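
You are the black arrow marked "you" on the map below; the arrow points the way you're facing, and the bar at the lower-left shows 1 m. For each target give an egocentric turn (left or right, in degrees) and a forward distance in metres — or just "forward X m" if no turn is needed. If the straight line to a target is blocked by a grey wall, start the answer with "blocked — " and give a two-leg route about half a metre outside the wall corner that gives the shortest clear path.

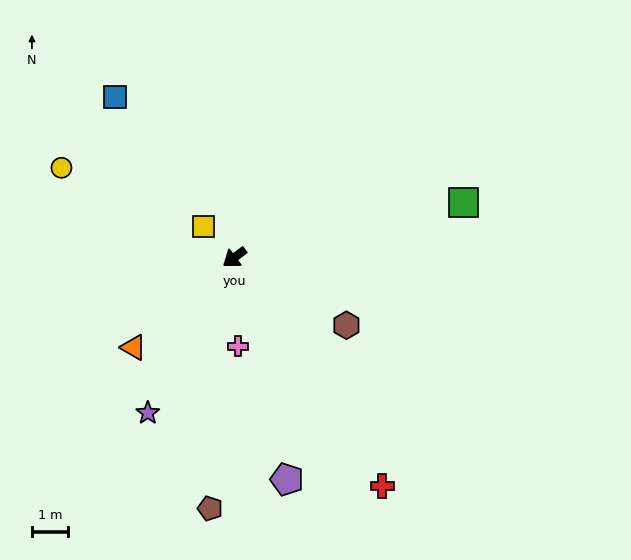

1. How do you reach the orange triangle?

turn left 5°, forward 3.7 m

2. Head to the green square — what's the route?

turn left 157°, forward 6.5 m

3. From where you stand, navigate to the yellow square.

turn right 82°, forward 1.2 m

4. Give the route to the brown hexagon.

turn left 112°, forward 3.6 m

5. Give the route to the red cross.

turn left 86°, forward 7.5 m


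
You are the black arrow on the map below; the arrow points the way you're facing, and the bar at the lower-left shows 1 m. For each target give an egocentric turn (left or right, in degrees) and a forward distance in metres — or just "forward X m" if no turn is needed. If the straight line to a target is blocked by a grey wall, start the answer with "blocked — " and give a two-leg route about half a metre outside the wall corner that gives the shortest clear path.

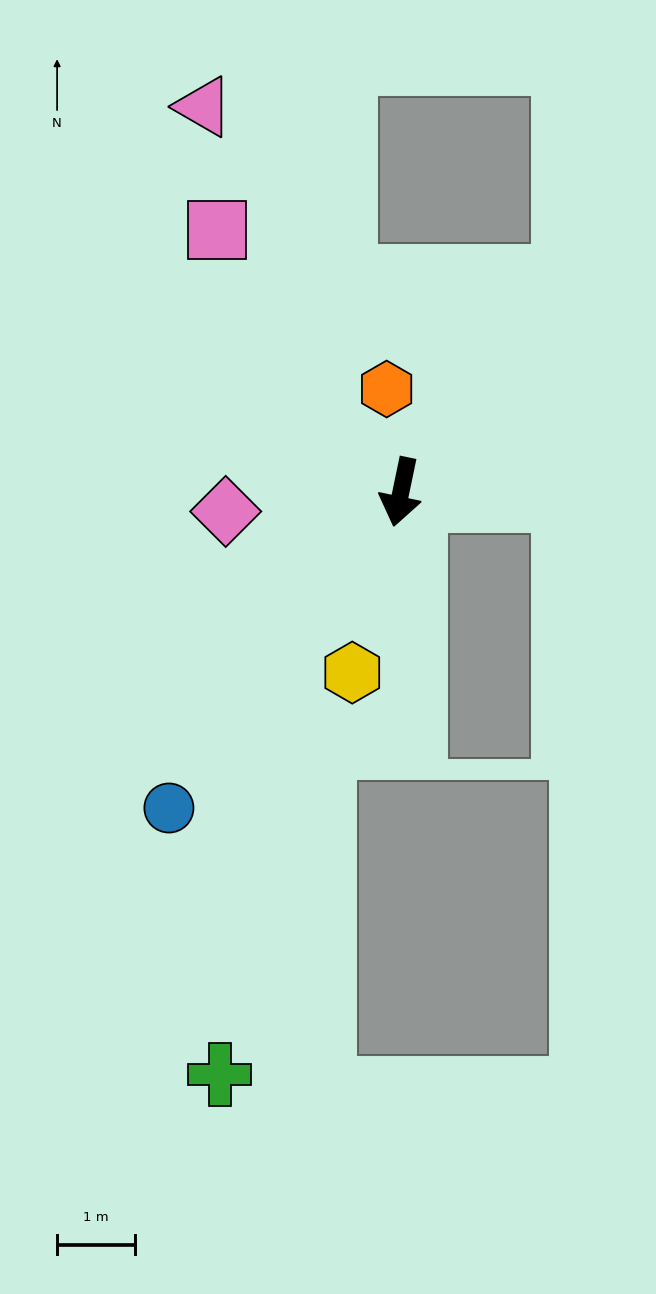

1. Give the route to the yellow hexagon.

turn right 3°, forward 2.4 m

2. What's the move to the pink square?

turn right 133°, forward 4.1 m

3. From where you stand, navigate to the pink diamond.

turn right 72°, forward 2.3 m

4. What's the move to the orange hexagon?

turn right 160°, forward 1.3 m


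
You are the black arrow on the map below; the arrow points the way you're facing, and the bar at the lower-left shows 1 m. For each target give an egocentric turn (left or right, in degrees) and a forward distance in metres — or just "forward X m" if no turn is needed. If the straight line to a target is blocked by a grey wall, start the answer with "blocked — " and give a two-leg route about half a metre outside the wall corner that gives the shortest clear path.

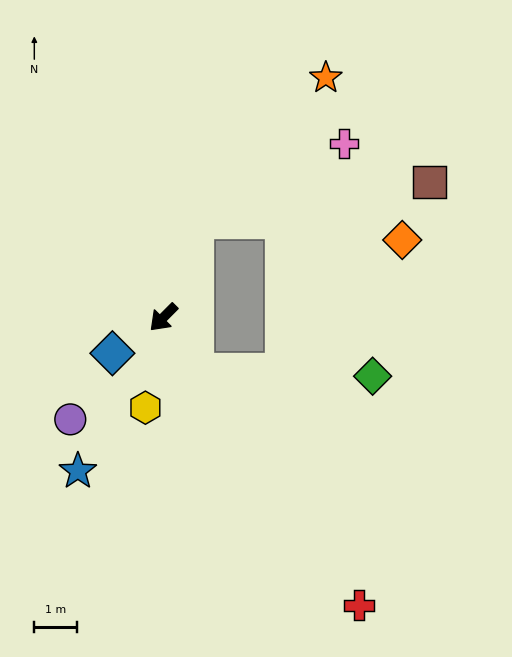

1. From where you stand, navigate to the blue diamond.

turn right 10°, forward 1.5 m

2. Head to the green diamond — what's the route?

blocked — turn left 77°, forward 1.5 m, then turn left 56°, forward 4.1 m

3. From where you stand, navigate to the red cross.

turn left 79°, forward 8.2 m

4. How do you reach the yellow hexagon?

turn left 34°, forward 2.2 m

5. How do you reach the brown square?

blocked — turn right 154°, forward 2.4 m, then turn right 62°, forward 5.6 m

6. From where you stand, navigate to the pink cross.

blocked — turn right 154°, forward 2.4 m, then turn right 44°, forward 3.9 m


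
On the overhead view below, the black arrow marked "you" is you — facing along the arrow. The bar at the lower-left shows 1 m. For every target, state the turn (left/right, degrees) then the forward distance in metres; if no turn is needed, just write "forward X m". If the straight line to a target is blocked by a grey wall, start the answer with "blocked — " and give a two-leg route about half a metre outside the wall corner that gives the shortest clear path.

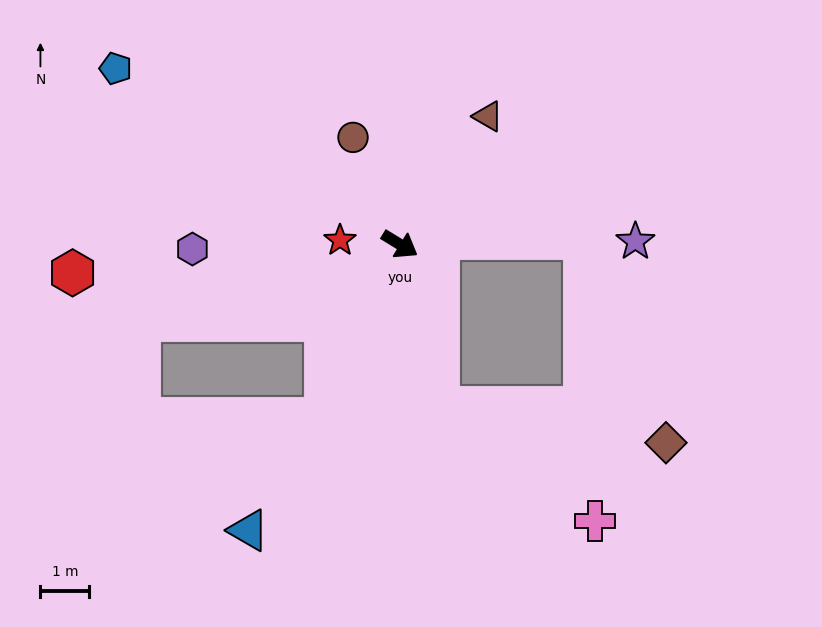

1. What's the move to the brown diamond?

blocked — turn right 45°, forward 3.4 m, then turn left 68°, forward 4.7 m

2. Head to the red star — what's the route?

turn right 152°, forward 1.2 m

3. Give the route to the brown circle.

turn left 145°, forward 2.4 m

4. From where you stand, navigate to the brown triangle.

turn left 87°, forward 3.2 m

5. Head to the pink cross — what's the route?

blocked — turn right 45°, forward 3.4 m, then turn left 40°, forward 3.9 m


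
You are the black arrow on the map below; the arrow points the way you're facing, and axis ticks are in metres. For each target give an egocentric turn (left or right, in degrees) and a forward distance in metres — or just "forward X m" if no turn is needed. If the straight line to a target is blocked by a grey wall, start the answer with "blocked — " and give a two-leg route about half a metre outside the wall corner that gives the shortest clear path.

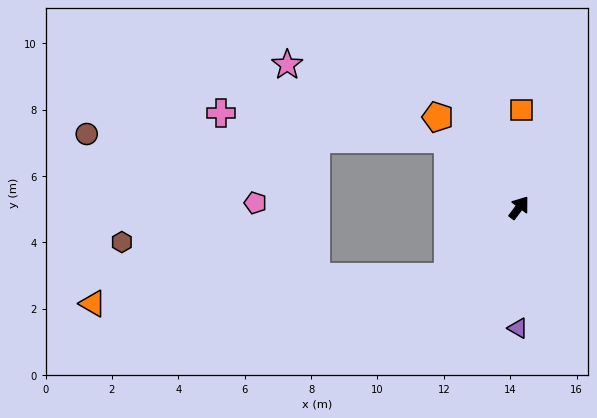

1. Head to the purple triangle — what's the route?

turn right 144°, forward 3.6 m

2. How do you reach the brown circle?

blocked — turn left 83°, forward 3.0 m, then turn left 43°, forward 10.9 m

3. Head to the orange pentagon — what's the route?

turn left 79°, forward 3.7 m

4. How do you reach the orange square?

turn left 35°, forward 2.9 m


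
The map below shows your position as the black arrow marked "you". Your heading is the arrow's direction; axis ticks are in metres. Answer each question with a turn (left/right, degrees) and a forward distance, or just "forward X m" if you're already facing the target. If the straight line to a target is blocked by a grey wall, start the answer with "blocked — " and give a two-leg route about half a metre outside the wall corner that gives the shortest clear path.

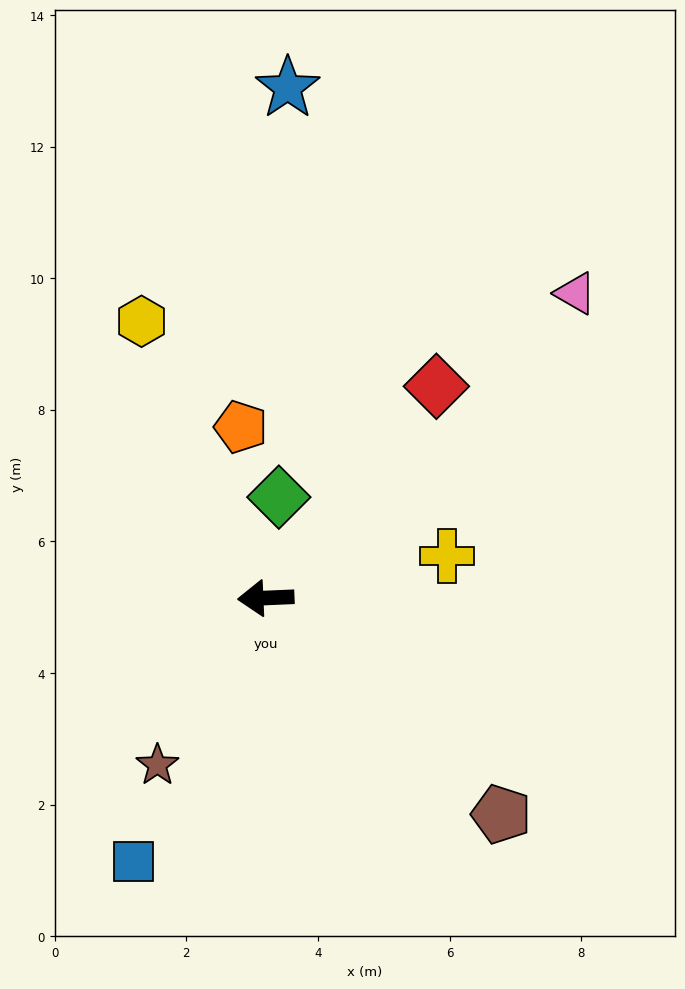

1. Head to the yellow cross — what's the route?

turn right 169°, forward 2.8 m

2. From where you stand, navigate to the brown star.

turn left 55°, forward 3.0 m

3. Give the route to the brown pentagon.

turn left 135°, forward 4.9 m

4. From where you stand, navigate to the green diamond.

turn right 100°, forward 1.5 m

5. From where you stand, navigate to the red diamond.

turn right 131°, forward 4.1 m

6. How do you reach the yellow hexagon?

turn right 68°, forward 4.6 m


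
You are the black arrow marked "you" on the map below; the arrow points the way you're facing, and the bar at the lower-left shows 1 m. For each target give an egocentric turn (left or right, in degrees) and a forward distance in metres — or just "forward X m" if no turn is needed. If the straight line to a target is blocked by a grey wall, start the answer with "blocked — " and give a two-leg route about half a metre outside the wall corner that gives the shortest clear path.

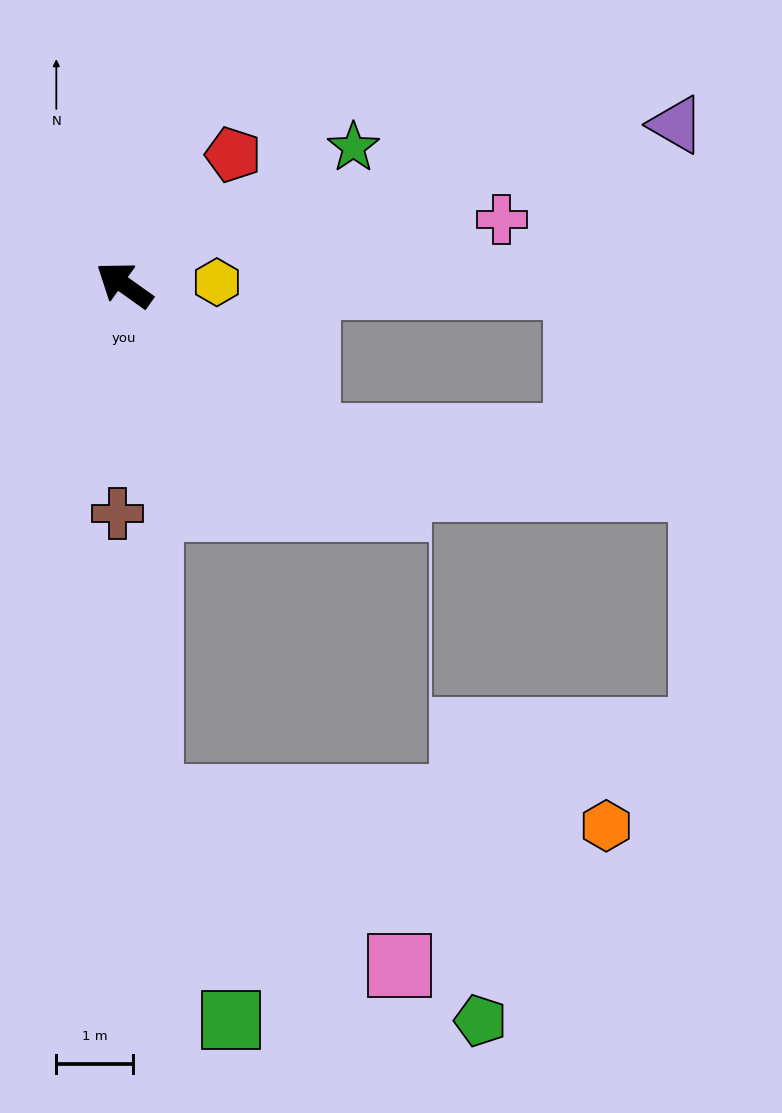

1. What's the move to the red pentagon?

turn right 94°, forward 2.2 m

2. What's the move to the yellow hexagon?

turn right 143°, forward 1.2 m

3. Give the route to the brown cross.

turn left 124°, forward 3.0 m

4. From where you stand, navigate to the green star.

turn right 114°, forward 3.5 m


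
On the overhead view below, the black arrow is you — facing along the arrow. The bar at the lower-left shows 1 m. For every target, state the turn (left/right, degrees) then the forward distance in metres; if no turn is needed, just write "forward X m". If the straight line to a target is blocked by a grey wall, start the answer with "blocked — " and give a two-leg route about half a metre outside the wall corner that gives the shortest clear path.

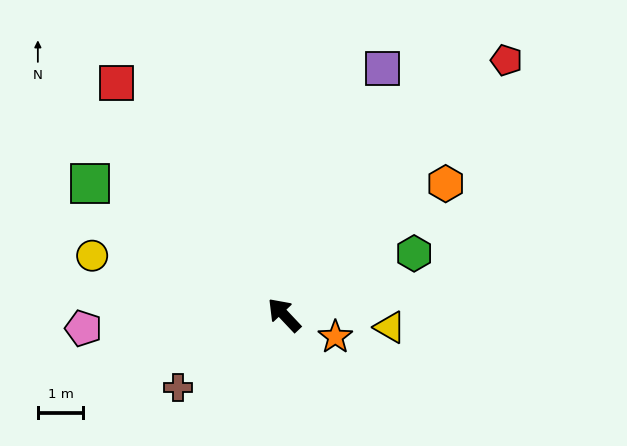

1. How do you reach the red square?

turn right 7°, forward 6.3 m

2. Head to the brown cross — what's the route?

turn left 81°, forward 2.8 m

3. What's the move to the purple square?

turn right 65°, forward 5.9 m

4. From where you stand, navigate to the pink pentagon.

turn left 51°, forward 4.4 m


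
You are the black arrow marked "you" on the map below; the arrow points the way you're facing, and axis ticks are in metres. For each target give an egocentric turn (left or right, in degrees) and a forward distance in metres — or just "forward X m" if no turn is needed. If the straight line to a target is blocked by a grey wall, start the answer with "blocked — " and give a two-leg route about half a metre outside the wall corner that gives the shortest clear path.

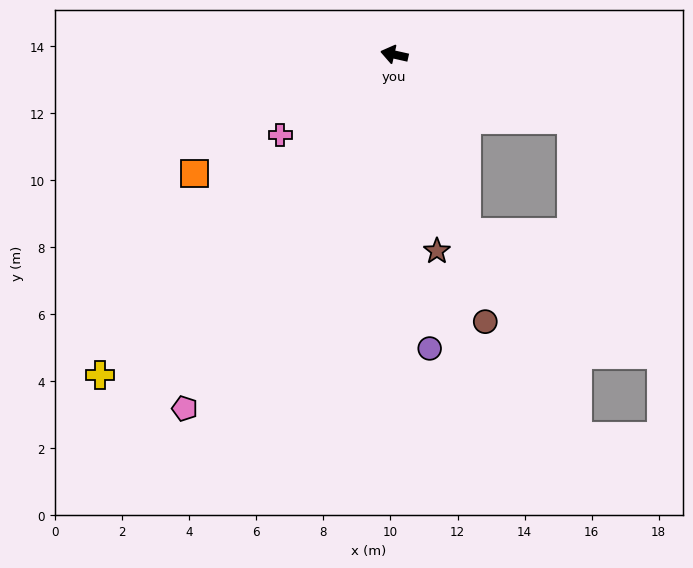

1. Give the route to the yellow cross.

turn left 60°, forward 13.0 m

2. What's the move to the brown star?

turn left 115°, forward 6.0 m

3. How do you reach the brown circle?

turn left 121°, forward 8.4 m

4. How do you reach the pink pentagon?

turn left 72°, forward 12.3 m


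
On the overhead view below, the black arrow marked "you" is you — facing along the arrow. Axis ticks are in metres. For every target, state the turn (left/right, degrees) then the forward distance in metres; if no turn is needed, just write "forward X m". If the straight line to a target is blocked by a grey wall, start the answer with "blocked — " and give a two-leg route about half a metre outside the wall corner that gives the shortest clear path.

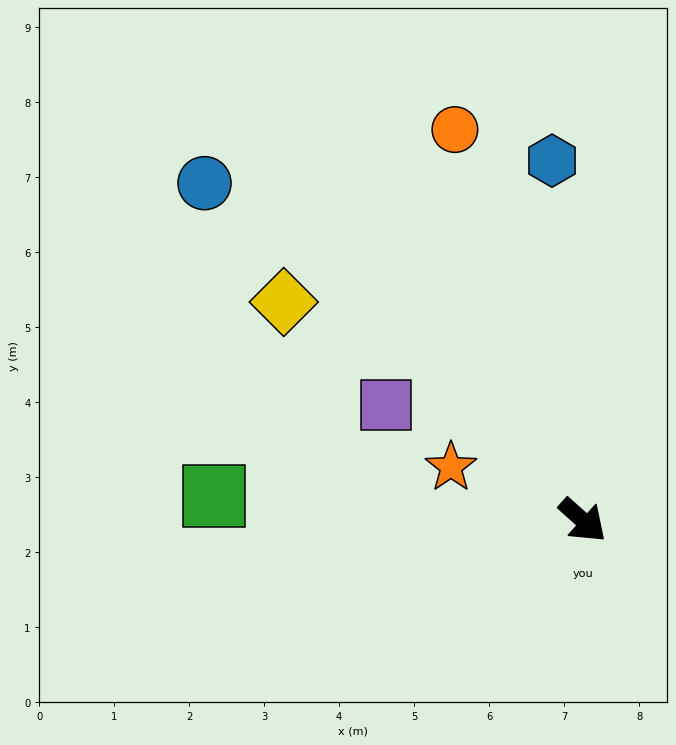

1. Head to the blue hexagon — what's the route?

turn left 137°, forward 4.8 m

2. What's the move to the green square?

turn right 142°, forward 4.9 m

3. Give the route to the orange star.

turn right 160°, forward 1.9 m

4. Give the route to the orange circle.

turn left 150°, forward 5.5 m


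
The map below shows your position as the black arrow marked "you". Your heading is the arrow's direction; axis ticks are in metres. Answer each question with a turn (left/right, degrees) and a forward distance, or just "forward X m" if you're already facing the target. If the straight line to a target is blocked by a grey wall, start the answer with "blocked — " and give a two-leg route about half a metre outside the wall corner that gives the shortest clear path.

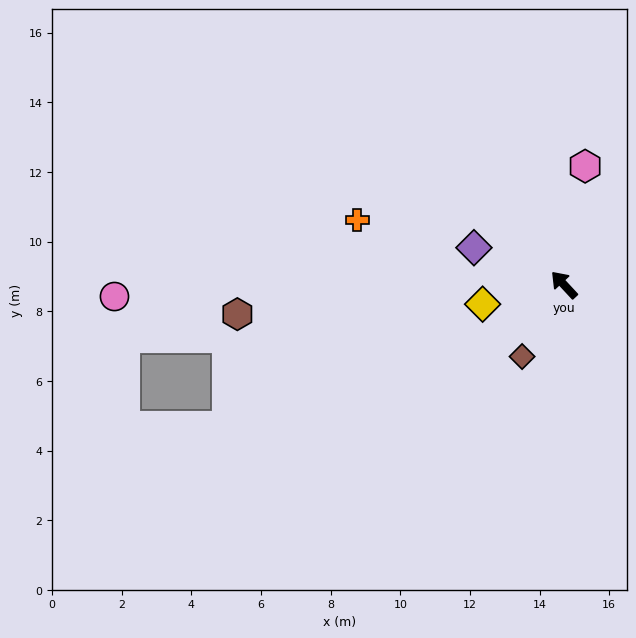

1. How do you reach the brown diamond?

turn left 107°, forward 2.4 m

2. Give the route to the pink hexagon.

turn right 53°, forward 3.5 m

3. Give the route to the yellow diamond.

turn left 61°, forward 2.4 m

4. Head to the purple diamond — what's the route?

turn left 25°, forward 2.8 m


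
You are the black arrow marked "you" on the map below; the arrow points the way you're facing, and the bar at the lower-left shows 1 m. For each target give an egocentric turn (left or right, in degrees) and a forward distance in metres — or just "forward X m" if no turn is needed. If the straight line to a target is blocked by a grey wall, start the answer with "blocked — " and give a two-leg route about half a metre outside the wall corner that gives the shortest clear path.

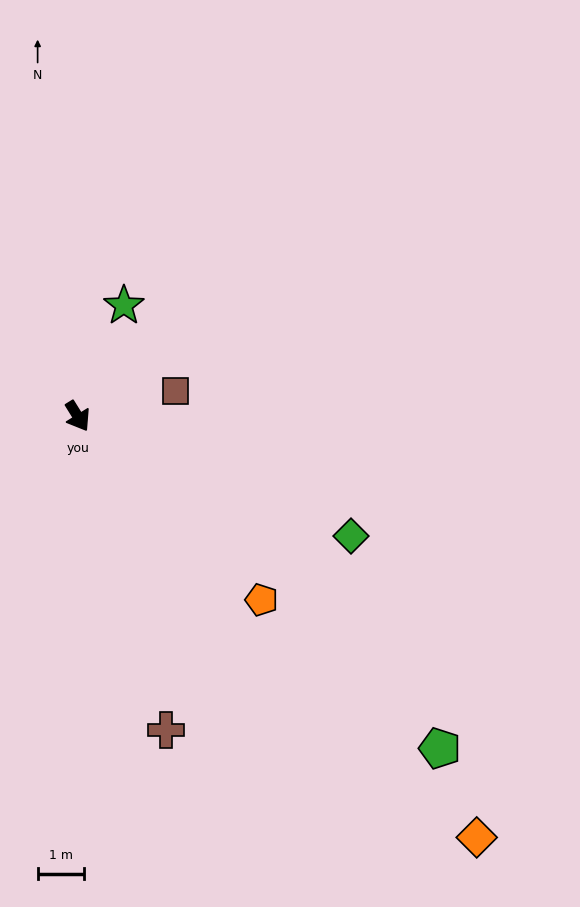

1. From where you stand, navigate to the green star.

turn left 126°, forward 2.6 m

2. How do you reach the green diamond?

turn left 35°, forward 6.5 m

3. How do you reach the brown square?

turn left 73°, forward 2.2 m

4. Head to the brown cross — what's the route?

turn right 16°, forward 7.1 m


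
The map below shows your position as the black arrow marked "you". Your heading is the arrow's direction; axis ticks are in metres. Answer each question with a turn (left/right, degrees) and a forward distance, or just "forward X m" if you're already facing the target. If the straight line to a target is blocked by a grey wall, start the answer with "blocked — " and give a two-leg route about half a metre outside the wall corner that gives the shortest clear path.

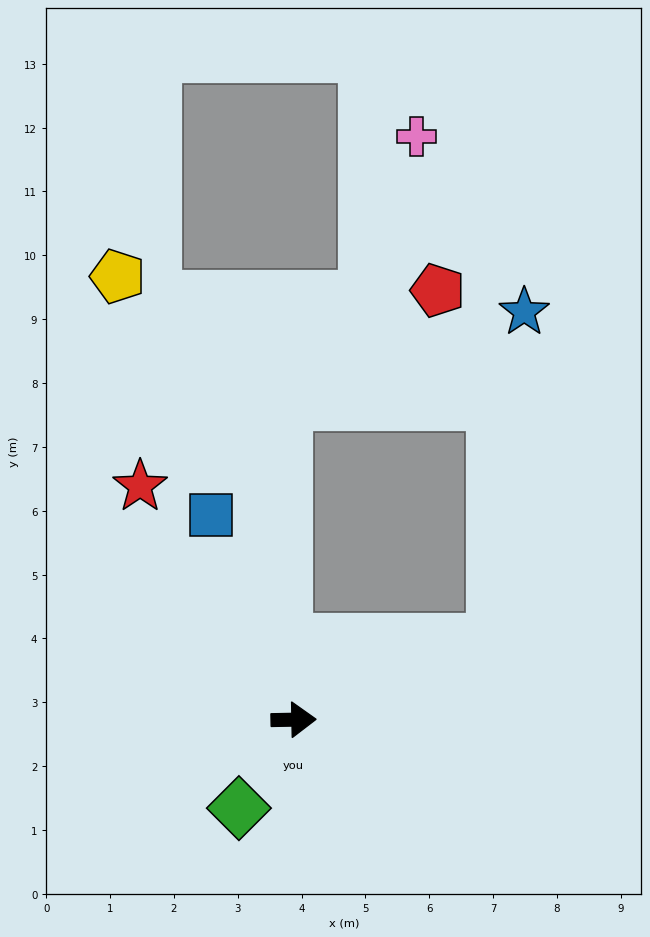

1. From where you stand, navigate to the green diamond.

turn right 123°, forward 1.6 m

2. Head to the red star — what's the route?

turn left 122°, forward 4.4 m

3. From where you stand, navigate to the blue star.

blocked — turn left 21°, forward 3.4 m, then turn left 63°, forward 5.2 m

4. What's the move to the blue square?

turn left 111°, forward 3.5 m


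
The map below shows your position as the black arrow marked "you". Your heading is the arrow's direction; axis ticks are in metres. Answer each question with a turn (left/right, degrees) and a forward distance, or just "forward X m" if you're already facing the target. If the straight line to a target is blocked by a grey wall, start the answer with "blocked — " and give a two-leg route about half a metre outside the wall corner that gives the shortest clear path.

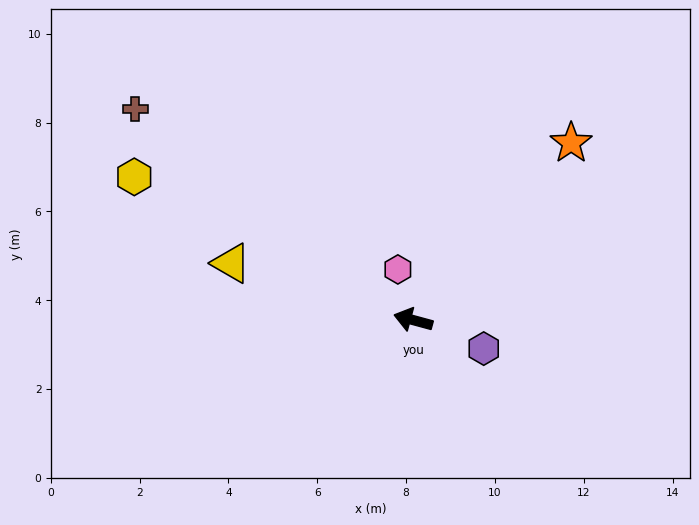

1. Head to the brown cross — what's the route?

turn right 22°, forward 7.9 m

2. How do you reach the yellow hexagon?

turn right 12°, forward 7.1 m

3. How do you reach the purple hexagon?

turn left 173°, forward 1.7 m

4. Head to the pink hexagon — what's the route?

turn right 58°, forward 1.2 m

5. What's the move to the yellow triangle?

turn right 2°, forward 4.3 m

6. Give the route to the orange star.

turn right 117°, forward 5.3 m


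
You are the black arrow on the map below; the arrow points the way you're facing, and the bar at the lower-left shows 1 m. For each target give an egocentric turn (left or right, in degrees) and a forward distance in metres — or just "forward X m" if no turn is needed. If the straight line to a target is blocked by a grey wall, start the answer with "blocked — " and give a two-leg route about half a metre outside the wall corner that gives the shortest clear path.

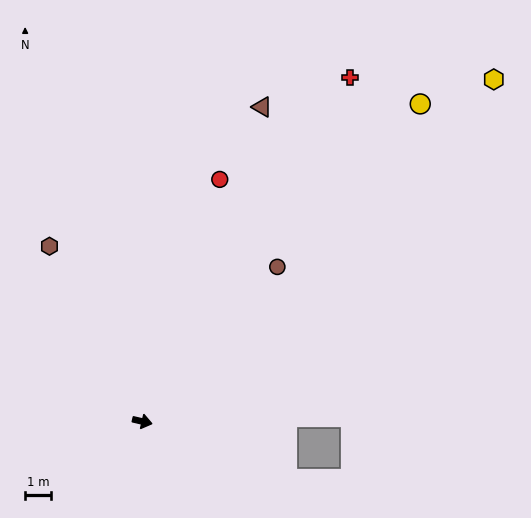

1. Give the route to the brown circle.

turn left 62°, forward 7.8 m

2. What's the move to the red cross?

turn left 72°, forward 15.3 m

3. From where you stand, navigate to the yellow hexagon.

turn left 57°, forward 18.6 m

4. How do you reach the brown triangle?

turn left 82°, forward 12.8 m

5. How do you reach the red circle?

turn left 85°, forward 9.6 m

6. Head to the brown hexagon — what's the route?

turn left 131°, forward 7.5 m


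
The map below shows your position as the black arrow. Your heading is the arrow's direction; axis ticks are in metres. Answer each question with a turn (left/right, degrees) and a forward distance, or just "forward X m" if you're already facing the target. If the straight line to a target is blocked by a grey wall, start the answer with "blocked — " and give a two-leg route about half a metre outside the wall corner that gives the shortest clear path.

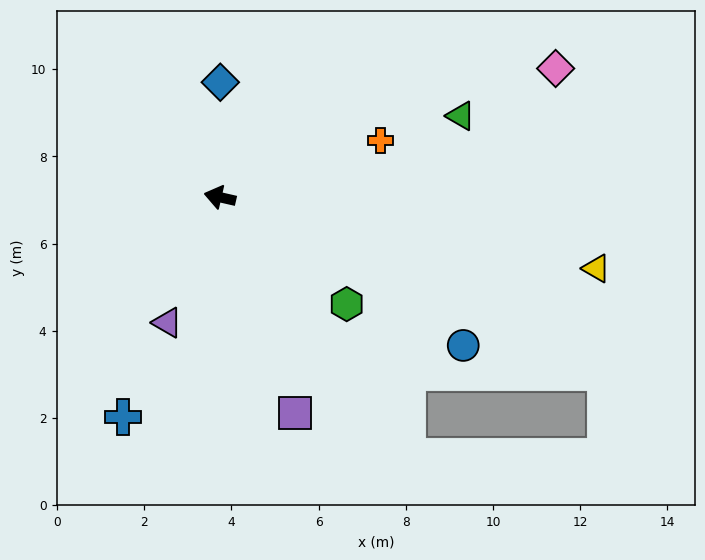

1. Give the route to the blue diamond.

turn right 77°, forward 2.6 m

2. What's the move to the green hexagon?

turn left 153°, forward 3.8 m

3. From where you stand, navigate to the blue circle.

turn left 162°, forward 6.5 m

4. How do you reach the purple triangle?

turn left 80°, forward 3.1 m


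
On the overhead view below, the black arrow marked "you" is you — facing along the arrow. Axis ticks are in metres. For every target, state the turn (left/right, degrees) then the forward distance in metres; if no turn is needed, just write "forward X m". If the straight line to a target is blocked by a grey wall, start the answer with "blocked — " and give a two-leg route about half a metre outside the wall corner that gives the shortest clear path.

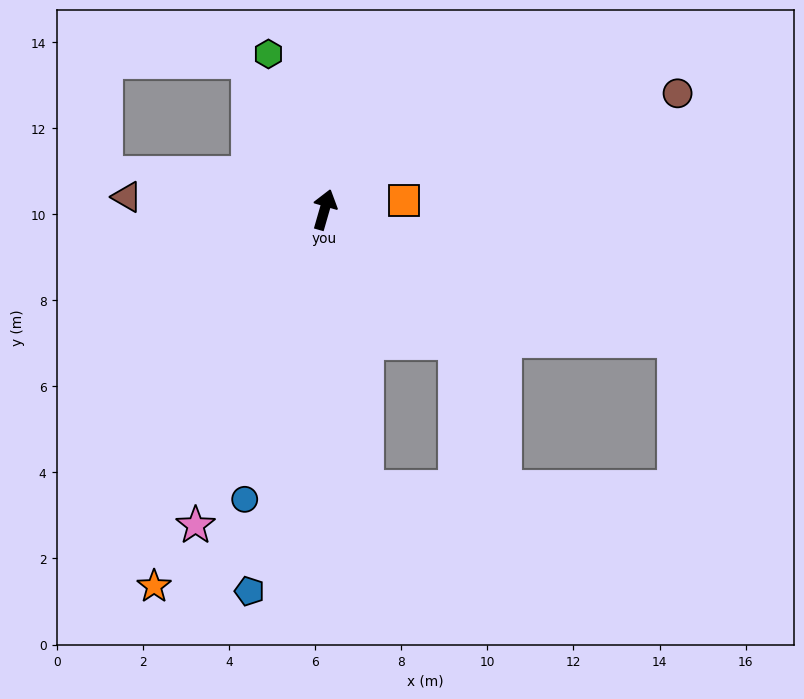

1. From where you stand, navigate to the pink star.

turn left 174°, forward 7.9 m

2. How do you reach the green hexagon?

turn left 36°, forward 3.8 m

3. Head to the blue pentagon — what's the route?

turn right 175°, forward 9.0 m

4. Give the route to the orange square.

turn right 67°, forward 1.9 m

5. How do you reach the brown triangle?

turn left 102°, forward 4.6 m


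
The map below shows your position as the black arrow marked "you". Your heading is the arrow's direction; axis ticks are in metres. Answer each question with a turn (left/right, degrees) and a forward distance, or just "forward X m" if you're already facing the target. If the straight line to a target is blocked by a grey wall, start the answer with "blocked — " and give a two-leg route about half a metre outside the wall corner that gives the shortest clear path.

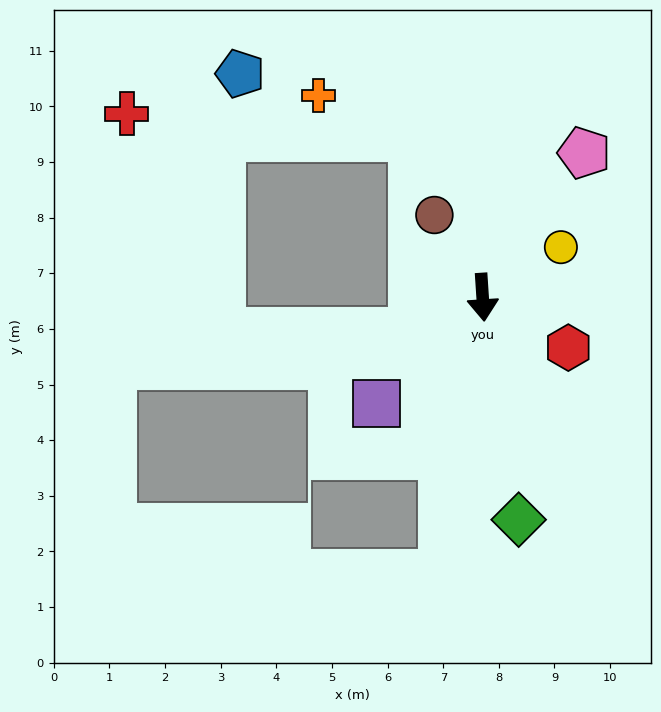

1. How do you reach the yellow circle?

turn left 119°, forward 1.7 m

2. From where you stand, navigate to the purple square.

turn right 49°, forward 2.7 m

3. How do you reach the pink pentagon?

turn left 141°, forward 3.2 m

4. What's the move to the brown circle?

turn right 153°, forward 1.7 m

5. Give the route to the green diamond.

turn left 5°, forward 4.0 m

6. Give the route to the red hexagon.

turn left 56°, forward 1.8 m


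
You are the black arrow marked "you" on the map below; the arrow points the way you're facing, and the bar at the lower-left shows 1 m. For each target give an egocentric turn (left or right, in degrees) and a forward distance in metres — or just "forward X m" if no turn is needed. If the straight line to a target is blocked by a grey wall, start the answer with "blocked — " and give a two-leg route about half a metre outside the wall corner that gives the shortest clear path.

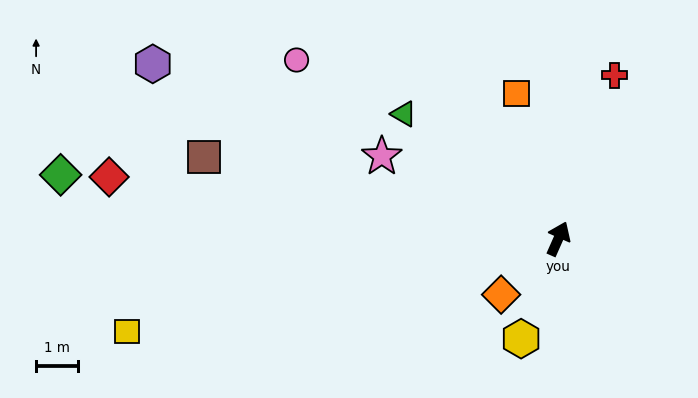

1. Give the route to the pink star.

turn left 89°, forward 4.6 m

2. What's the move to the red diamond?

turn left 106°, forward 10.8 m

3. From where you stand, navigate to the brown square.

turn left 101°, forward 8.6 m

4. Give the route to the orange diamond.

turn left 158°, forward 1.9 m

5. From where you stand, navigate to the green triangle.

turn left 75°, forward 4.7 m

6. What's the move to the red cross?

turn left 5°, forward 4.1 m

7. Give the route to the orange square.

turn left 40°, forward 3.6 m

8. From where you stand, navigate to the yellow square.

turn left 126°, forward 10.5 m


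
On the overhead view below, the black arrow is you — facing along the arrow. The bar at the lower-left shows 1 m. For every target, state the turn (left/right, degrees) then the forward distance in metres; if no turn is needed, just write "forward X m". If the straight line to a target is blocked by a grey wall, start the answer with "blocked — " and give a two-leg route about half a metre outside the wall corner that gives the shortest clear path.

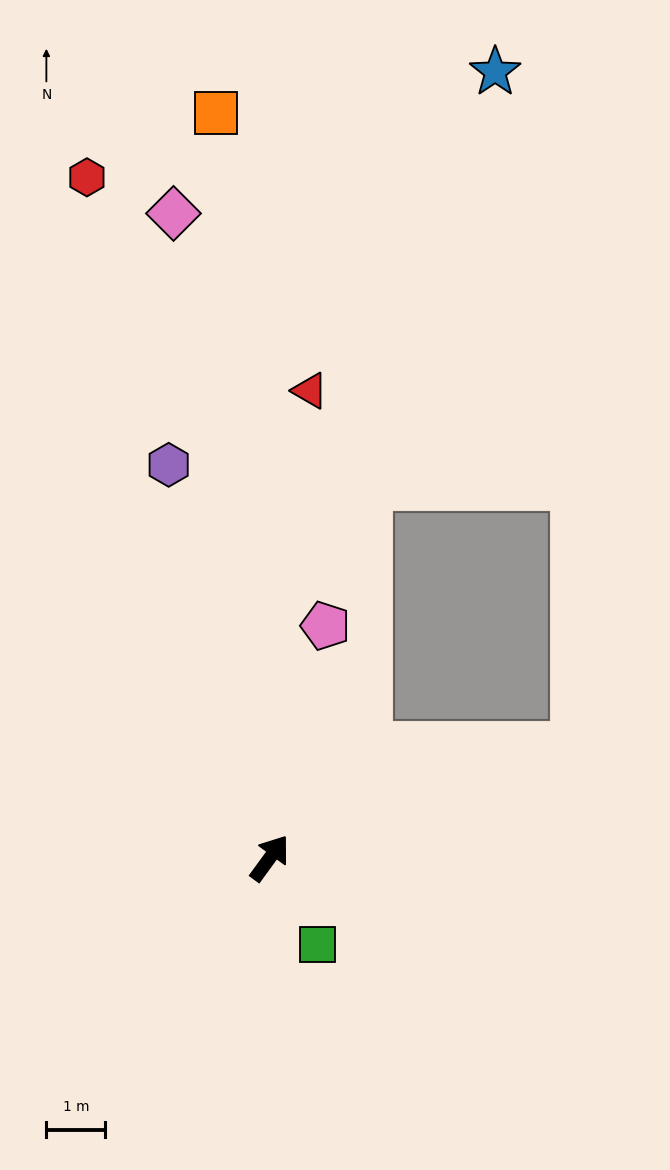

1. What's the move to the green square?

turn right 115°, forward 1.7 m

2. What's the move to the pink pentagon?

turn left 23°, forward 4.1 m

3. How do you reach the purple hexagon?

turn left 51°, forward 6.9 m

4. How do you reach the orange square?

turn left 40°, forward 12.7 m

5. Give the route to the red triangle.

turn left 31°, forward 8.0 m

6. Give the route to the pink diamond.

turn left 45°, forward 11.1 m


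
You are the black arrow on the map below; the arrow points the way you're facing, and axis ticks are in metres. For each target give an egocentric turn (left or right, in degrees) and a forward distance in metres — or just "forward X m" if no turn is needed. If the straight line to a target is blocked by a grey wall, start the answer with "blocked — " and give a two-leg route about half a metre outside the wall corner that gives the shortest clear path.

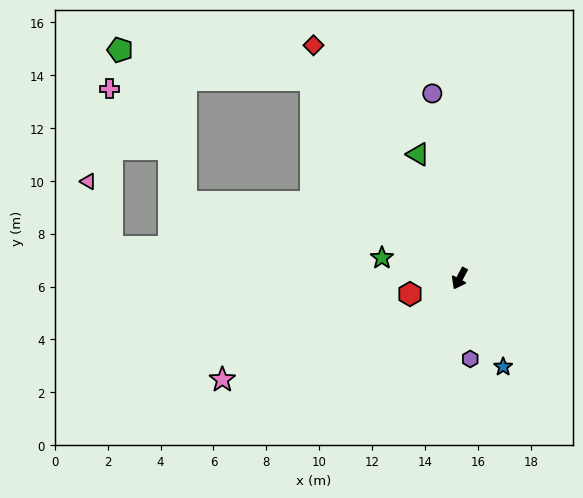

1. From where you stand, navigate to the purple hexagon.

turn left 35°, forward 3.1 m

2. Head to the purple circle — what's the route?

turn right 144°, forward 7.1 m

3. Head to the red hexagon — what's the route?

turn right 45°, forward 2.0 m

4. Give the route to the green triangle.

turn right 134°, forward 5.0 m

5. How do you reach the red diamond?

turn right 120°, forward 10.4 m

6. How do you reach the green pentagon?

blocked — turn right 115°, forward 9.4 m, then turn left 44°, forward 7.3 m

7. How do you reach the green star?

turn right 77°, forward 3.0 m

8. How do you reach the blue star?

turn left 54°, forward 3.7 m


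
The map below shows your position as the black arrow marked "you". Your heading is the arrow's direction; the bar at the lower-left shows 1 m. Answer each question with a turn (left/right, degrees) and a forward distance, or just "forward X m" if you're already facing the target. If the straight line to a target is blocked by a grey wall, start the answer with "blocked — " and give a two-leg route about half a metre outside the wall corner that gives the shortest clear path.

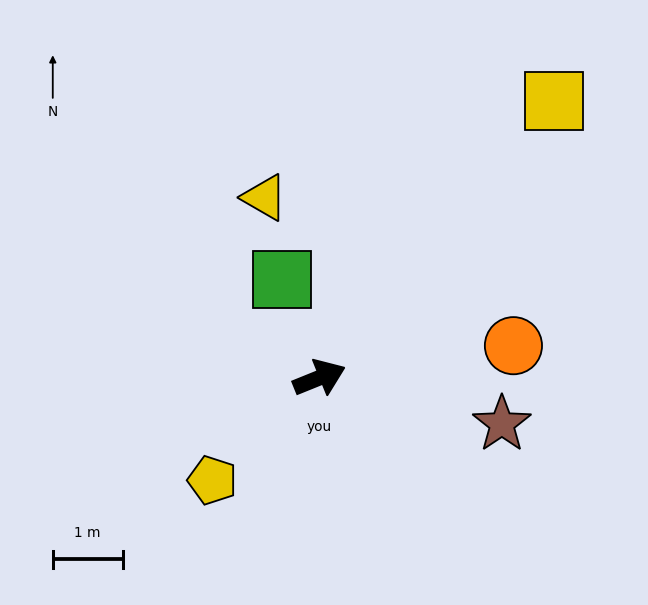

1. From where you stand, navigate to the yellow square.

turn left 28°, forward 5.2 m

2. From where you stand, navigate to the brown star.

turn right 36°, forward 2.7 m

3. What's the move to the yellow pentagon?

turn right 158°, forward 2.1 m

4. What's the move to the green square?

turn left 89°, forward 1.5 m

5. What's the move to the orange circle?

turn right 13°, forward 2.8 m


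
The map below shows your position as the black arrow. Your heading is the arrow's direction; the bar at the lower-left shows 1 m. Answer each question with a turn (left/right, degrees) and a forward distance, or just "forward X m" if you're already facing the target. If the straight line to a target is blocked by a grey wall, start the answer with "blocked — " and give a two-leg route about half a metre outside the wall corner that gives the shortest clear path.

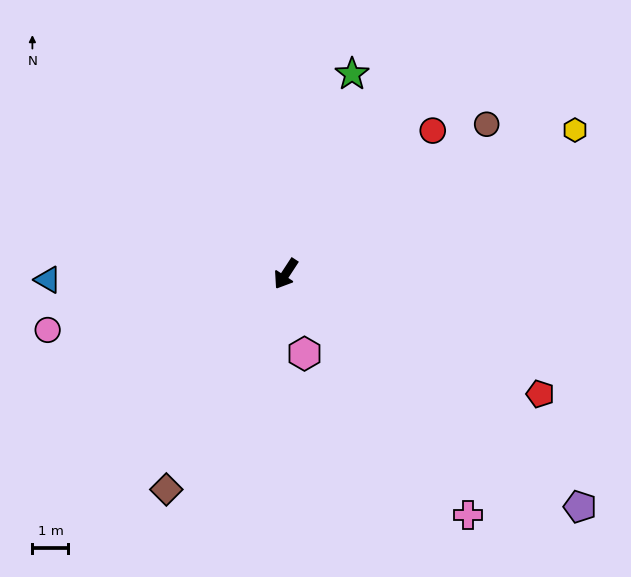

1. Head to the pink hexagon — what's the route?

turn left 46°, forward 2.3 m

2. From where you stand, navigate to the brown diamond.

turn left 4°, forward 6.8 m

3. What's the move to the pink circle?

turn right 44°, forward 6.8 m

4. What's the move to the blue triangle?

turn right 55°, forward 6.6 m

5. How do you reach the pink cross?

turn left 70°, forward 8.4 m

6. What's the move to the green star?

turn right 165°, forward 5.8 m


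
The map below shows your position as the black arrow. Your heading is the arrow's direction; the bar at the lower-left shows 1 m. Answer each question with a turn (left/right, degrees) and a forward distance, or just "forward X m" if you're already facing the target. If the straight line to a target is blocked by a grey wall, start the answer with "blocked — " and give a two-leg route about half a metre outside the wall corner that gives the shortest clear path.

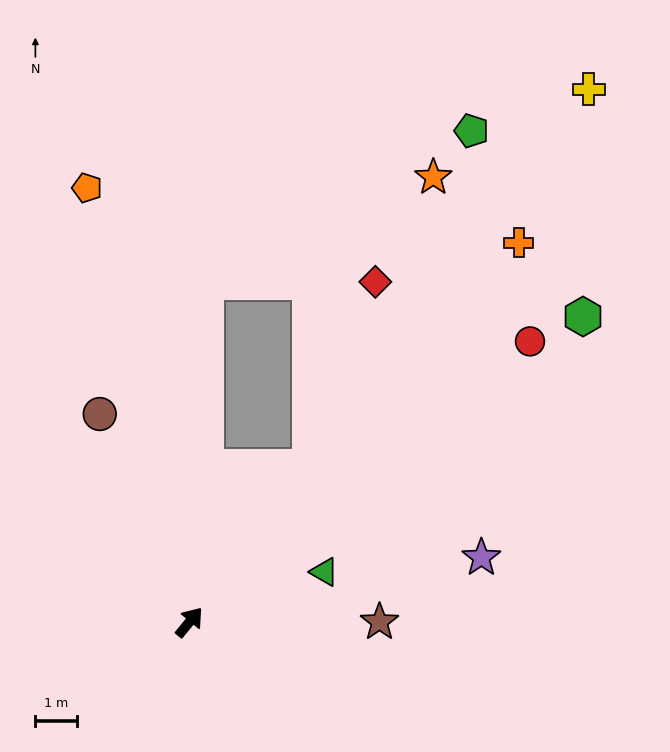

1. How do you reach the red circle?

turn right 11°, forward 10.5 m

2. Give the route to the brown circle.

turn left 63°, forward 5.4 m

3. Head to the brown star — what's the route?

turn right 50°, forward 4.5 m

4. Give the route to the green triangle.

turn right 30°, forward 3.4 m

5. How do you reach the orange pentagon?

turn left 53°, forward 10.6 m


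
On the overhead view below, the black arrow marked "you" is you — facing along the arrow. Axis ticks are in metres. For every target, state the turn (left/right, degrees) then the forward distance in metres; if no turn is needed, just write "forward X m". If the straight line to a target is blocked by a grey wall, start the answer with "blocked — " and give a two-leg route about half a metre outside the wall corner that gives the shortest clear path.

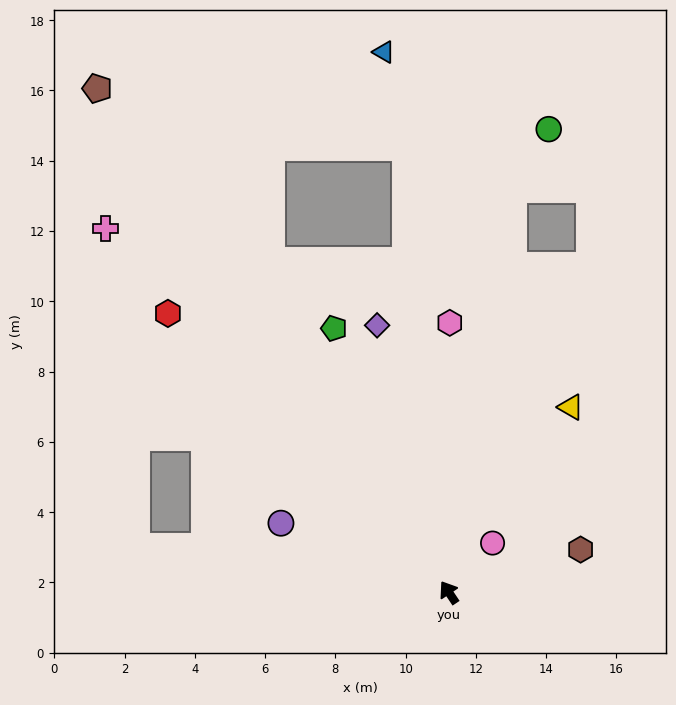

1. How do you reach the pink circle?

turn right 75°, forward 1.9 m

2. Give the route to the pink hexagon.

turn right 34°, forward 7.7 m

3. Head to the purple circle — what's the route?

turn left 34°, forward 5.2 m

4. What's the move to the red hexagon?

turn left 11°, forward 11.3 m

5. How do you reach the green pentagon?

turn right 10°, forward 8.2 m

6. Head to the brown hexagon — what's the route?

turn right 106°, forward 3.9 m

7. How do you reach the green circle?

blocked — turn right 43°, forward 11.6 m, then turn right 23°, forward 2.0 m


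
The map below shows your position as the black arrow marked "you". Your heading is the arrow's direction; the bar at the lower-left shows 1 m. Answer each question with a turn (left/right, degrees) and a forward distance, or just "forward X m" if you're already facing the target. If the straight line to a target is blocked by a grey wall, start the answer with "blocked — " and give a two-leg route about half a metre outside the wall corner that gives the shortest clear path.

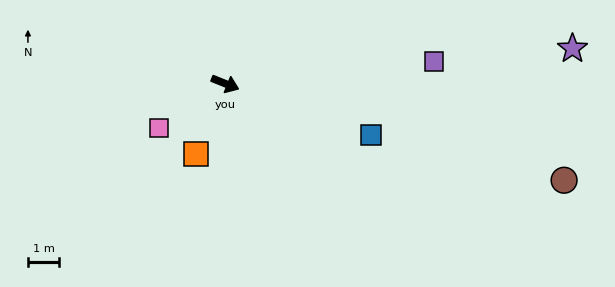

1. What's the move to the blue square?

turn left 2°, forward 4.9 m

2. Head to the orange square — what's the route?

turn right 90°, forward 2.4 m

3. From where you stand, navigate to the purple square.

turn left 28°, forward 6.7 m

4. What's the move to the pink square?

turn right 124°, forward 2.5 m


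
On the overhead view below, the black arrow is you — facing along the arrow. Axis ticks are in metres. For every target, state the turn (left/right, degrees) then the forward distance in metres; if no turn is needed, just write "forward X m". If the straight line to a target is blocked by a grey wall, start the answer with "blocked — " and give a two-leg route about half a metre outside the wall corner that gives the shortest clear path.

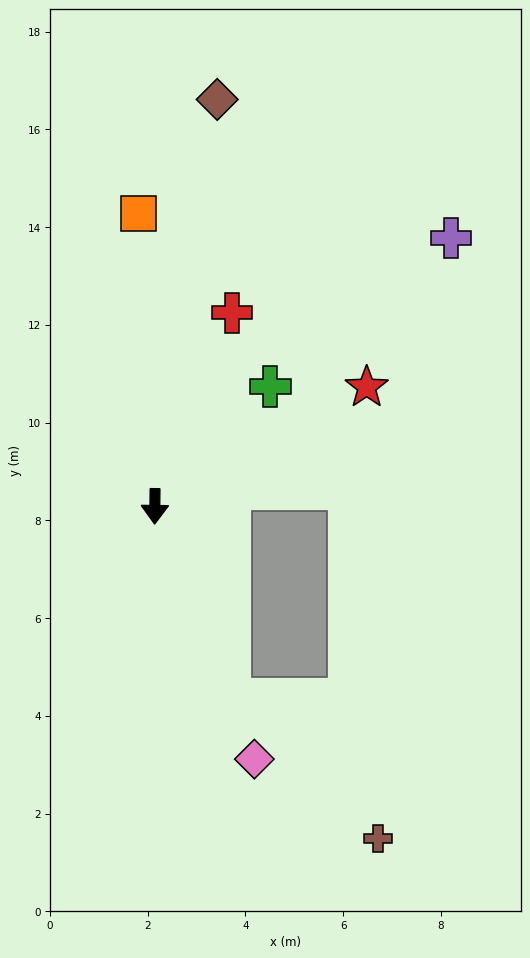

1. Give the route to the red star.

turn left 120°, forward 5.0 m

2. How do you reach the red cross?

turn left 159°, forward 4.3 m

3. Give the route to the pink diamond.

turn left 22°, forward 5.6 m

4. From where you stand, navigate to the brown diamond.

turn left 172°, forward 8.4 m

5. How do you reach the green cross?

turn left 137°, forward 3.4 m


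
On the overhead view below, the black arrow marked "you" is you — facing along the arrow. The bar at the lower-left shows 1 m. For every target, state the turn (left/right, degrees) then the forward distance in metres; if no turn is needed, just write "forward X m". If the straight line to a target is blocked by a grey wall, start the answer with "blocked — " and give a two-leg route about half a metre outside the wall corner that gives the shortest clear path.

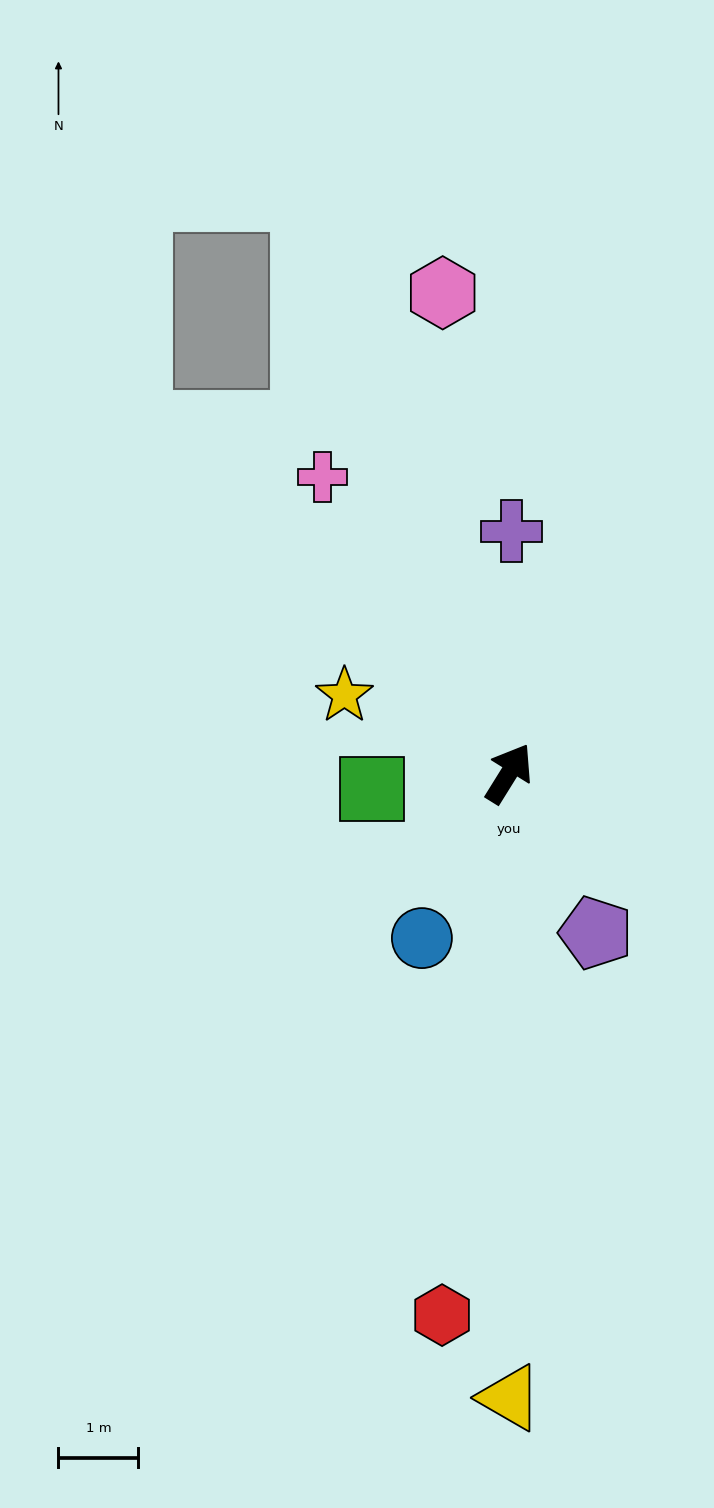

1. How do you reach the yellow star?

turn left 97°, forward 2.3 m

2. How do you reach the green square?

turn left 128°, forward 1.7 m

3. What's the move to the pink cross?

turn left 64°, forward 4.4 m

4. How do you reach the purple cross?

turn left 31°, forward 3.0 m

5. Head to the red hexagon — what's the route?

turn right 155°, forward 6.8 m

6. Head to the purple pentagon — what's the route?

turn right 120°, forward 2.3 m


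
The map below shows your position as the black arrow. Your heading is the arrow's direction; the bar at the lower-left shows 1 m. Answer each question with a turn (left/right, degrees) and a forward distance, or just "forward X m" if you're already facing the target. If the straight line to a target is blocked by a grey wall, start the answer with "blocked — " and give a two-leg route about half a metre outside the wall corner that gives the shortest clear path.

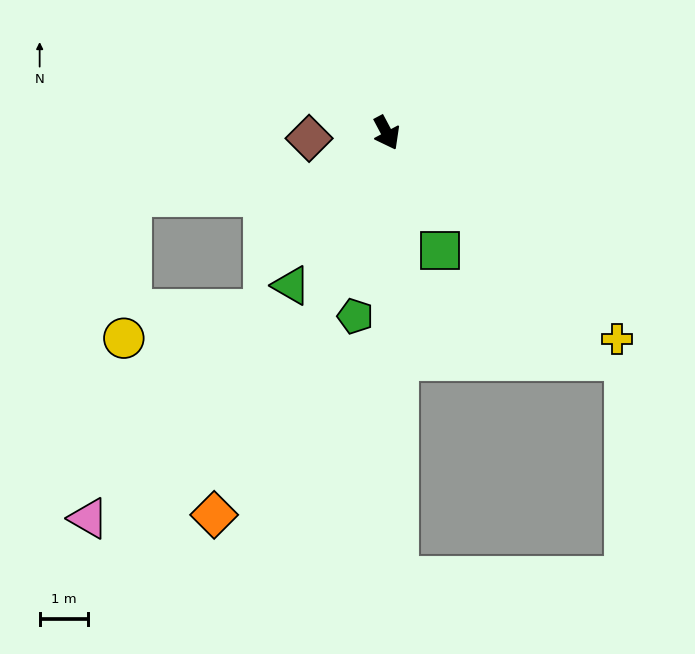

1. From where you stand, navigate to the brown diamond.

turn right 114°, forward 1.6 m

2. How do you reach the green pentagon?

turn right 38°, forward 3.8 m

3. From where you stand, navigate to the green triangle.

turn right 60°, forward 3.7 m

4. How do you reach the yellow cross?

turn left 20°, forward 6.4 m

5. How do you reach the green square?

turn right 4°, forward 2.7 m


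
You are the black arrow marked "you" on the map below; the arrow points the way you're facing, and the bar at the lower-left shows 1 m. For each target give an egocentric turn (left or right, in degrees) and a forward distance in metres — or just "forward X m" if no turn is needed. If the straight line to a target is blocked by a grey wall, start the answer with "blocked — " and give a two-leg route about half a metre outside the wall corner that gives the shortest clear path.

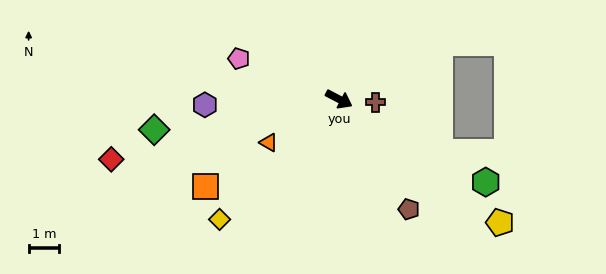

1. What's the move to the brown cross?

turn left 23°, forward 1.2 m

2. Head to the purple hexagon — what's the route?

turn right 150°, forward 4.4 m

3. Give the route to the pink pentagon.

turn right 174°, forward 3.5 m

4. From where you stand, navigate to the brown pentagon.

turn right 30°, forward 4.2 m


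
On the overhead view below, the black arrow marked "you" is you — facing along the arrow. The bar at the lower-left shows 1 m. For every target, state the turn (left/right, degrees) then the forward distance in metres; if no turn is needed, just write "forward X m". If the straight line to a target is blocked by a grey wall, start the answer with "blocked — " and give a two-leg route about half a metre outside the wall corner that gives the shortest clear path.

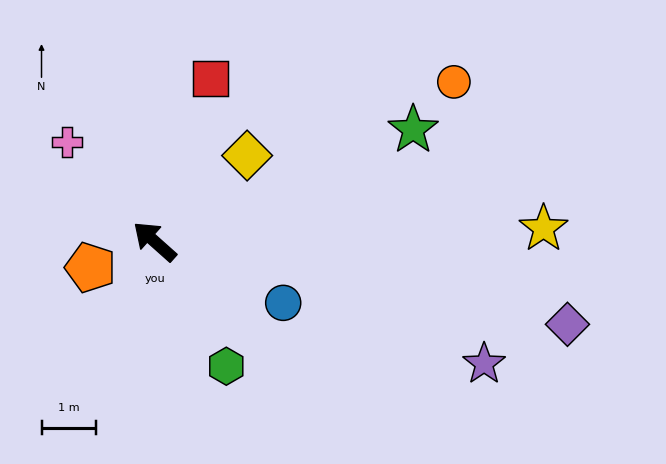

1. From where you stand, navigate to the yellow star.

turn right 136°, forward 7.2 m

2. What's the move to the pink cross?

turn right 7°, forward 2.4 m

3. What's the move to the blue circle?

turn right 164°, forward 2.6 m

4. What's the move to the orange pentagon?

turn left 64°, forward 1.3 m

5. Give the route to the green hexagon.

turn left 162°, forward 2.7 m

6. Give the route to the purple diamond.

turn right 150°, forward 7.8 m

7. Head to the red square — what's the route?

turn right 67°, forward 3.2 m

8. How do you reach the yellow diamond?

turn right 95°, forward 2.3 m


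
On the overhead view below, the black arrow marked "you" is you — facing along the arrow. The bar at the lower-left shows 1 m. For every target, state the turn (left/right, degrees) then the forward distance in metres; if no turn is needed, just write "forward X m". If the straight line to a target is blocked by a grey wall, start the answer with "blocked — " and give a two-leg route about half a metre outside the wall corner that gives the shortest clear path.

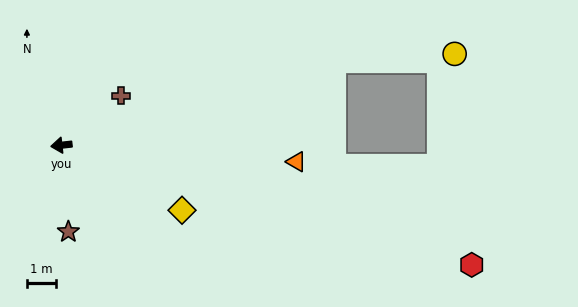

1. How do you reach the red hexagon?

turn left 157°, forward 14.6 m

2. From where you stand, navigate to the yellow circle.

blocked — turn right 169°, forward 9.7 m, then turn right 14°, forward 4.1 m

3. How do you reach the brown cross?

turn right 147°, forward 2.6 m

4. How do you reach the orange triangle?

turn left 170°, forward 8.0 m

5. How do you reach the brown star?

turn left 88°, forward 3.0 m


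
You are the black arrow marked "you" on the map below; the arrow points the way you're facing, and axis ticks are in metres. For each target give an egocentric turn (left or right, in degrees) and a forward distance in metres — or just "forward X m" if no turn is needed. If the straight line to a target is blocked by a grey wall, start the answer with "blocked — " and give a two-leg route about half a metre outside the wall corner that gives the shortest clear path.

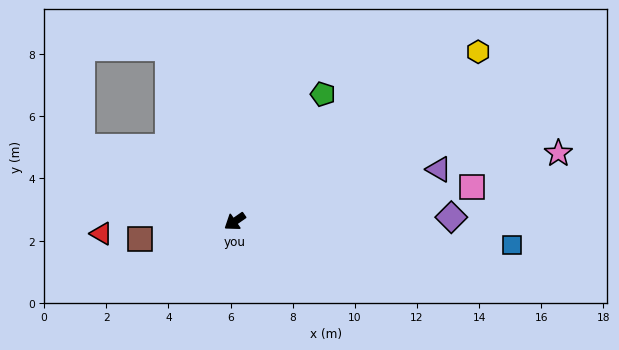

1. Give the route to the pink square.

turn left 153°, forward 7.7 m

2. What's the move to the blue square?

turn left 140°, forward 9.0 m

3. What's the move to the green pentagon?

turn right 160°, forward 5.0 m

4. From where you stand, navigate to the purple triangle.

turn left 159°, forward 6.8 m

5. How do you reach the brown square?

turn right 24°, forward 3.1 m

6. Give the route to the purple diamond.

turn left 146°, forward 7.0 m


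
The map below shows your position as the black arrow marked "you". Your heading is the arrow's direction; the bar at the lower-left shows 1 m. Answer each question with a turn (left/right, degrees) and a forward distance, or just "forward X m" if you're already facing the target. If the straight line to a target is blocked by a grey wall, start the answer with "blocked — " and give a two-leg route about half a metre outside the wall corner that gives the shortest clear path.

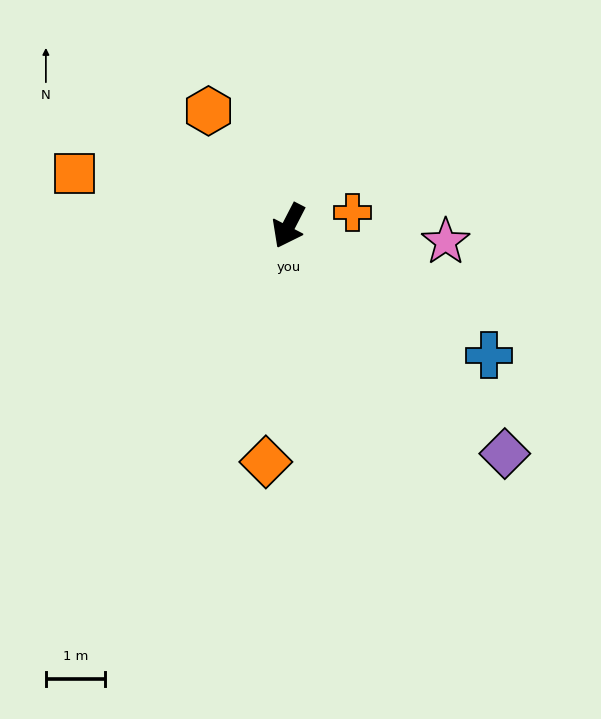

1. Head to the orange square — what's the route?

turn right 76°, forward 3.7 m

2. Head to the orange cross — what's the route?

turn left 129°, forward 1.1 m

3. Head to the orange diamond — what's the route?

turn left 22°, forward 4.0 m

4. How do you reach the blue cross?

turn left 84°, forward 4.0 m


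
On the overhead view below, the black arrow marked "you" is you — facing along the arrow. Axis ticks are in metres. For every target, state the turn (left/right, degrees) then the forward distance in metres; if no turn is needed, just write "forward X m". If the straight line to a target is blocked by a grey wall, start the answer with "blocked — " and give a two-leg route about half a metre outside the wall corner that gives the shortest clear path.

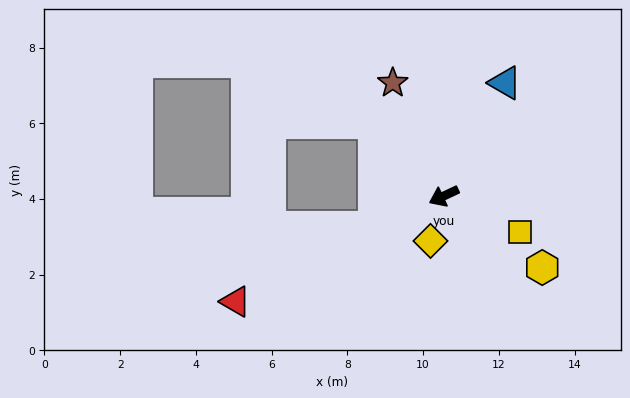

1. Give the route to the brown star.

turn right 91°, forward 3.3 m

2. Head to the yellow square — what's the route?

turn left 130°, forward 2.2 m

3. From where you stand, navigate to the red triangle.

forward 6.2 m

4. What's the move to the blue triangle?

turn right 144°, forward 3.4 m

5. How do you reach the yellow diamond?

turn left 48°, forward 1.2 m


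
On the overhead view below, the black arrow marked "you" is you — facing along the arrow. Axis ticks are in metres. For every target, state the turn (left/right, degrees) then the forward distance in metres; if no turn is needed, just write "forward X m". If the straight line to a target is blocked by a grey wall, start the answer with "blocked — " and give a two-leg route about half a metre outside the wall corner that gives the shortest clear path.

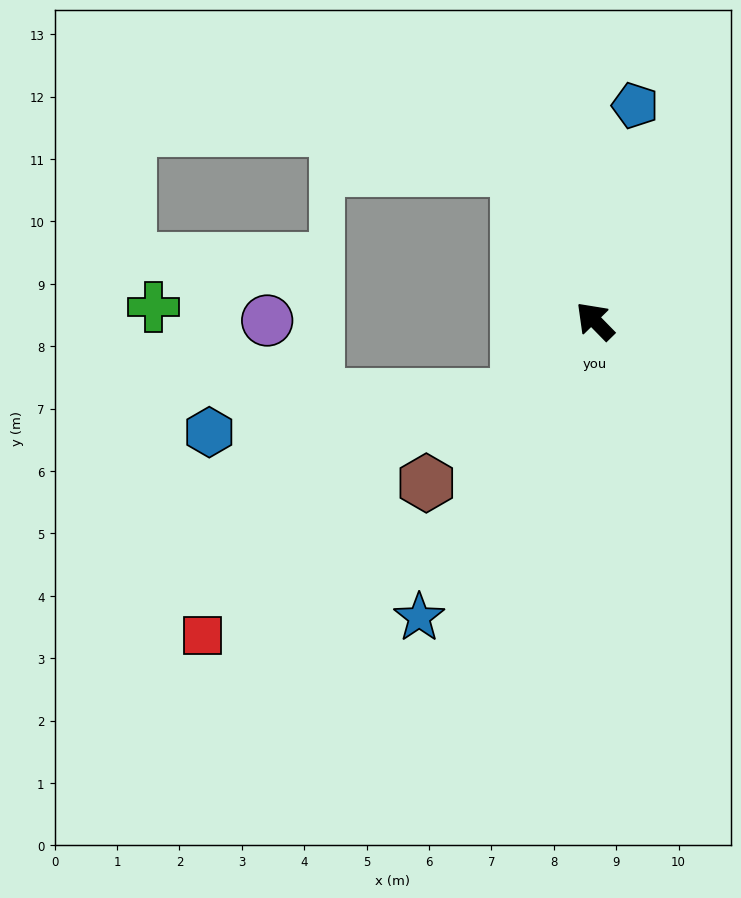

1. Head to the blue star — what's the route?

turn left 105°, forward 5.5 m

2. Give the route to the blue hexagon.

blocked — turn left 89°, forward 1.7 m, then turn right 36°, forward 5.0 m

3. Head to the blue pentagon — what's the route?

turn right 55°, forward 3.5 m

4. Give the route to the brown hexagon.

turn left 89°, forward 3.7 m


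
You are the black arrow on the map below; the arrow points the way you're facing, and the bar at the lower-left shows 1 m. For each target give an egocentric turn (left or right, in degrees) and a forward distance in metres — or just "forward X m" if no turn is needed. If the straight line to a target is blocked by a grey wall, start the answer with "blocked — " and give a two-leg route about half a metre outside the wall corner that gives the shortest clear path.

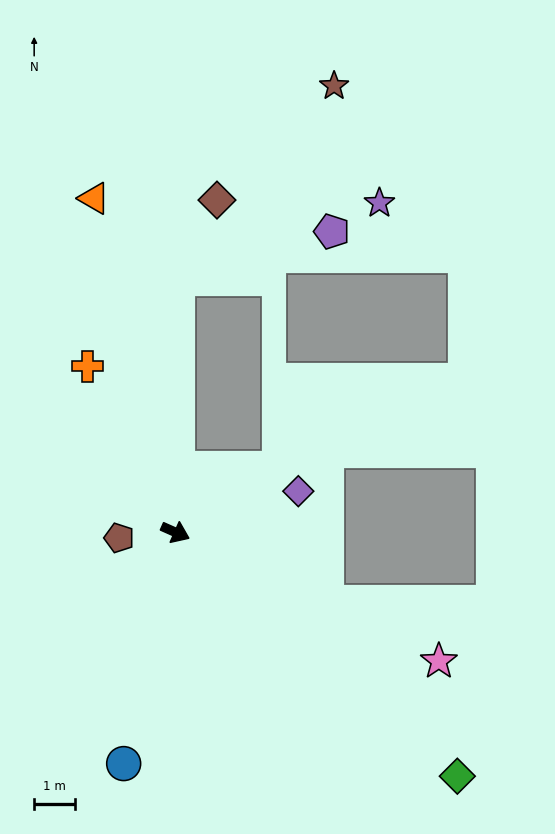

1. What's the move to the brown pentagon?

turn right 150°, forward 1.4 m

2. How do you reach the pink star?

turn right 2°, forward 7.1 m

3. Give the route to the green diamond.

turn right 17°, forward 9.1 m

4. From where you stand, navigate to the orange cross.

turn left 142°, forward 4.6 m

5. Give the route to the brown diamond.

blocked — turn left 113°, forward 6.2 m, then turn right 26°, forward 2.1 m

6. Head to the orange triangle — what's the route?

turn left 128°, forward 8.4 m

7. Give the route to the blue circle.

turn right 79°, forward 5.8 m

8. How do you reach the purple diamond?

turn left 42°, forward 3.1 m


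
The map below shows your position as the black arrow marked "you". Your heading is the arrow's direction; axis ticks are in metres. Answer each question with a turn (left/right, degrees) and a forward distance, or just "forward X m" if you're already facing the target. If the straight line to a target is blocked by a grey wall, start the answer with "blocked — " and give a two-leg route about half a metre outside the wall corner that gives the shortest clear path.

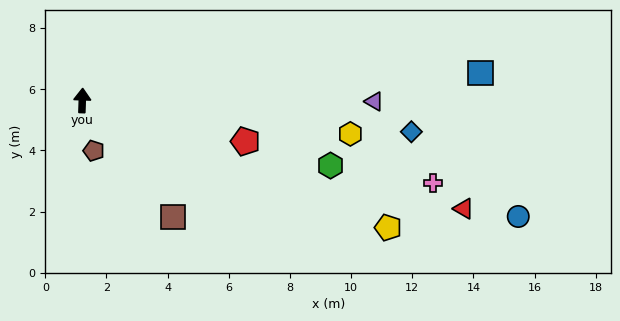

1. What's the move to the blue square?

turn right 84°, forward 13.0 m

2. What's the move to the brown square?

turn right 140°, forward 4.8 m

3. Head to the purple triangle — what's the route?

turn right 88°, forward 9.5 m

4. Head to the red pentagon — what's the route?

turn right 102°, forward 5.5 m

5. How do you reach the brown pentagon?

turn right 165°, forward 1.7 m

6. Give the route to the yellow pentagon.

turn right 111°, forward 10.8 m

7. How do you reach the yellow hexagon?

turn right 95°, forward 8.8 m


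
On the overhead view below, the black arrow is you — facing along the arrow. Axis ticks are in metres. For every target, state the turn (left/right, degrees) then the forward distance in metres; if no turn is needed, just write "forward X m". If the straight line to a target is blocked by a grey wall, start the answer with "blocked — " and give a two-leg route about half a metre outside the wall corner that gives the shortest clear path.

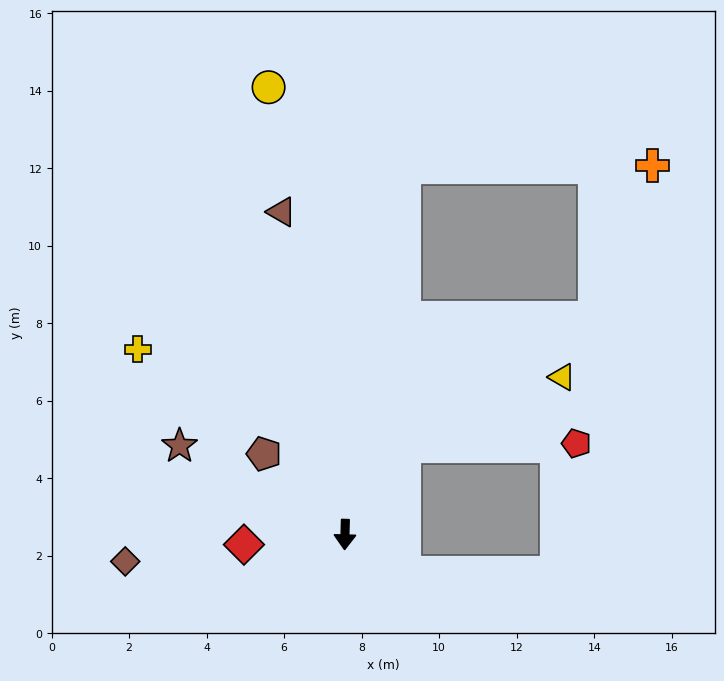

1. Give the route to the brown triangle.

turn right 167°, forward 8.5 m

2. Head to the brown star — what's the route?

turn right 117°, forward 4.8 m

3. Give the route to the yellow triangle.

blocked — turn left 147°, forward 2.7 m, then turn right 32°, forward 4.4 m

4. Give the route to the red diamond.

turn right 83°, forward 2.6 m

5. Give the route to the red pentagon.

blocked — turn left 147°, forward 2.7 m, then turn right 54°, forward 4.4 m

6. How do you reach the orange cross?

blocked — turn left 172°, forward 9.6 m, then turn right 80°, forward 6.4 m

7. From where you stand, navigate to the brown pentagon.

turn right 133°, forward 3.0 m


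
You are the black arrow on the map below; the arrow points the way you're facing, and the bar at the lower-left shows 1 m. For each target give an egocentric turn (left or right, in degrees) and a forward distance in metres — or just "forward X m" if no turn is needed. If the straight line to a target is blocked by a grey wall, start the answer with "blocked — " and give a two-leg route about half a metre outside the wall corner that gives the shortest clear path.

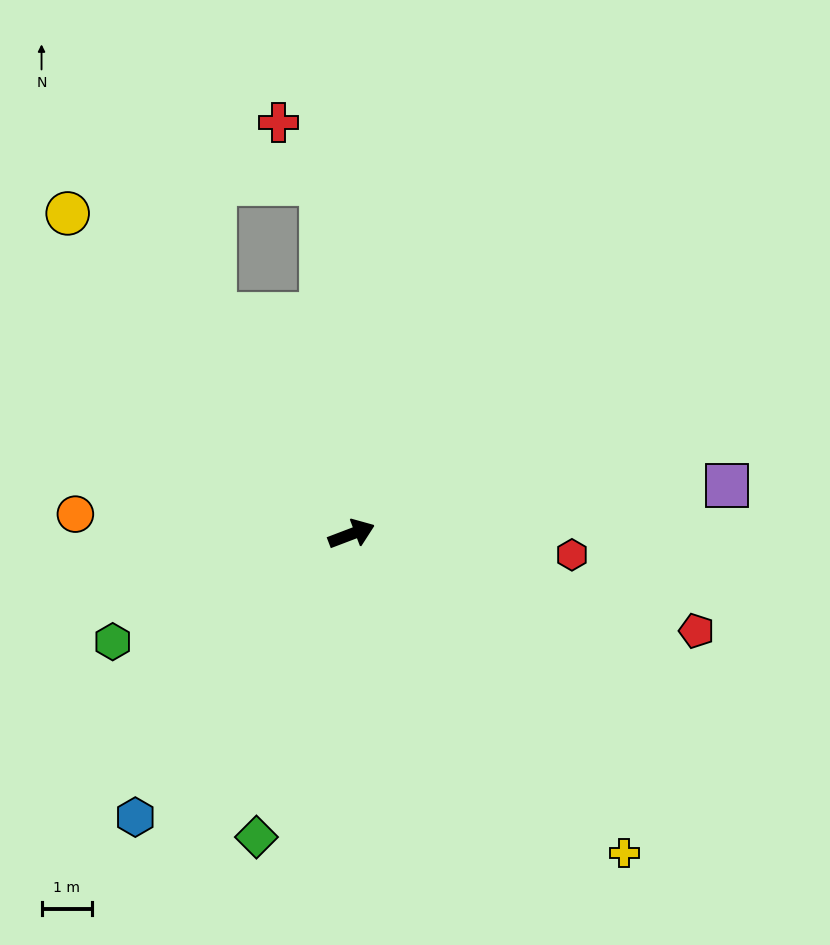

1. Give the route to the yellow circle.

turn left 111°, forward 8.5 m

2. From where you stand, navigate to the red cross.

blocked — turn left 74°, forward 6.9 m, then turn left 30°, forward 1.5 m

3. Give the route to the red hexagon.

turn right 26°, forward 4.4 m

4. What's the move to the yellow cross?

turn right 70°, forward 8.3 m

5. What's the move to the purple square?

turn right 13°, forward 7.5 m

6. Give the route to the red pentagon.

turn right 37°, forward 7.1 m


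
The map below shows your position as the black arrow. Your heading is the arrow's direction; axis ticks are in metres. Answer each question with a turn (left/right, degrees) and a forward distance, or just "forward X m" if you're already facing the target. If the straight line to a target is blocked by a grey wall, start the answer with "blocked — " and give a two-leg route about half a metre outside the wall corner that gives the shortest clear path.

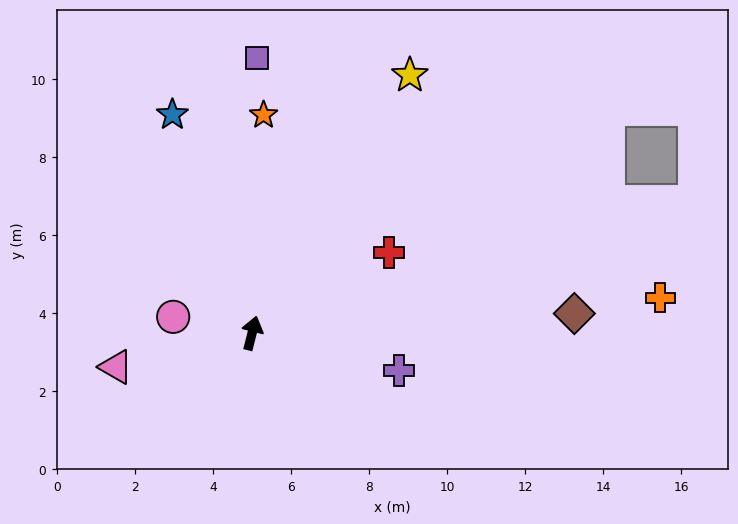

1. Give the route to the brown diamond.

turn right 72°, forward 8.3 m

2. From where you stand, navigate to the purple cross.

turn right 90°, forward 3.9 m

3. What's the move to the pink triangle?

turn left 118°, forward 3.6 m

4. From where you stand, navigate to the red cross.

turn right 45°, forward 4.1 m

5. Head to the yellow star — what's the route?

turn right 17°, forward 7.7 m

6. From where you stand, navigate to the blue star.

turn left 34°, forward 6.0 m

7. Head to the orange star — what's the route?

turn left 11°, forward 5.6 m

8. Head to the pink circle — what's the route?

turn left 93°, forward 2.1 m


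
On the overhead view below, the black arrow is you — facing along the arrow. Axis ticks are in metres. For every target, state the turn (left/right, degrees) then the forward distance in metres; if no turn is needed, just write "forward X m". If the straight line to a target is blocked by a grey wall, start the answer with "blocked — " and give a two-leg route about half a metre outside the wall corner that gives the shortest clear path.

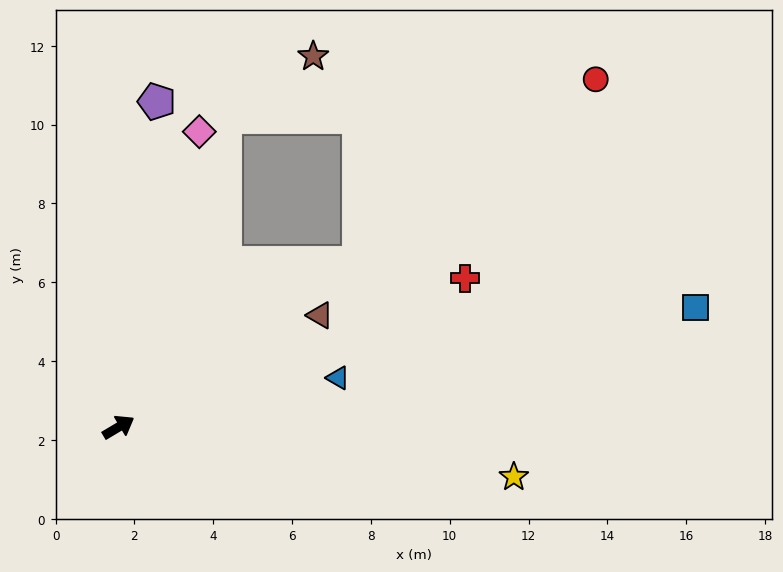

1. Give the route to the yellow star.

turn right 38°, forward 10.1 m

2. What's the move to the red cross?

turn right 8°, forward 9.6 m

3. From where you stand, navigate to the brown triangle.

forward 5.8 m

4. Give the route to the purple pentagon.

turn left 52°, forward 8.3 m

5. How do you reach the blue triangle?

turn right 18°, forward 5.7 m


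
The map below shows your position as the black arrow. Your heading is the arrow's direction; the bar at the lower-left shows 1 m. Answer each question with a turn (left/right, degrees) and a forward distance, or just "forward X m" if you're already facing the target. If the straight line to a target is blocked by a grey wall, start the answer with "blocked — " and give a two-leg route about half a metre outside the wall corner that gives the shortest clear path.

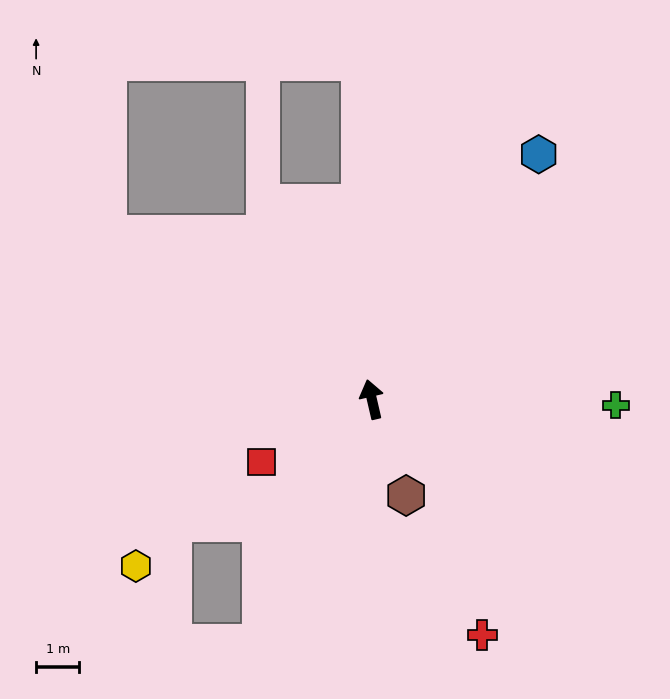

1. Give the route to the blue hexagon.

turn right 47°, forward 6.8 m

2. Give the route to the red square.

turn left 107°, forward 2.9 m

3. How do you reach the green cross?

turn right 104°, forward 5.6 m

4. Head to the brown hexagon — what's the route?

turn right 173°, forward 2.4 m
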